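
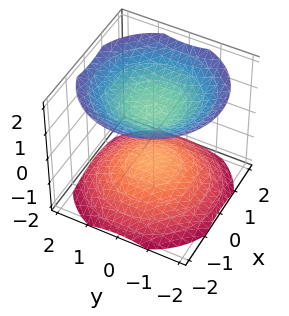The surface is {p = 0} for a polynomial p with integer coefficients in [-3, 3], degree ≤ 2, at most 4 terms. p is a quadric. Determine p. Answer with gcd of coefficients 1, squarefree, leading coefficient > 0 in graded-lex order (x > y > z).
2*x^2 + 2*y^2 - 3*z^2 + 3

There are 2 components. They look like related sheets of one shape, so recover p as a whole.
The degree is 2 — two sheets facing apart; a quadric.
Symmetries: the z ↦ −z reflection is a symmetry, so z appears only in even powers; rotational symmetry about the z-axis ⇒ p depends on x, y only through x² + y².
From the visible intercepts: no y-intercept at any integer in the box; among the integer gridlines, it crosses the z-axis at z ∈ {-1, 1}.
Assembling these constraints gives the stated polynomial.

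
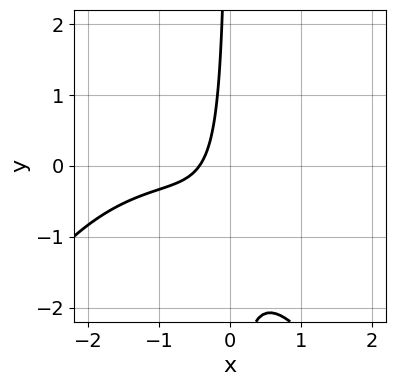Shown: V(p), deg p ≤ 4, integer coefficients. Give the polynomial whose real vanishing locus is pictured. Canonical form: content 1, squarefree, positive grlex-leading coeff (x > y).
x^3 + 2*x^2 + 3*x*y + 3*x + 1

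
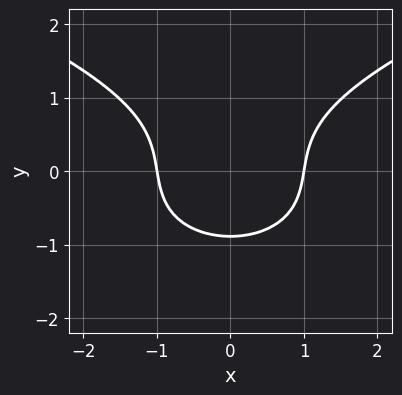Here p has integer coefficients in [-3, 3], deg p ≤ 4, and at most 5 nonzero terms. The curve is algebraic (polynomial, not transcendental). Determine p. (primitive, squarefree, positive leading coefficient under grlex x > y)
(a) The degree is 3 — the shape is more complex than any degree-2 curve.
(b) Symmetries: it's symmetric under x → −x, forcing even powers of x.
(c) Checking where it meets the axes: among the integer gridlines, it crosses the x-axis at x ∈ {-1, 1}.
(d) These observations pin down the coefficients.

3*y^3 - 3*x^2 + y + 3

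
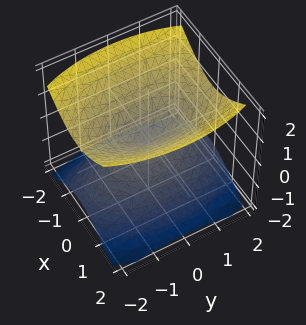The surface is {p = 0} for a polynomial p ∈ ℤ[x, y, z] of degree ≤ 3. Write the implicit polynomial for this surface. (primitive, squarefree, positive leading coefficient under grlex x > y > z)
(a) There are 2 components.
(b) The degree is 2 — two nappes meeting at a single point; a quadric.
(c) Symmetries: the y ↦ −y reflection is a symmetry, so y appears only in even powers; mirror symmetry x ↦ −x ⇒ only even powers of x; the z ↦ −z reflection is a symmetry, so z appears only in even powers.
(d) Against the integer gridlines: it crosses the z-axis at the gridline z = 0; it crosses the y-axis at the gridline y = 0; it meets the x-axis at x = 0 (among the integer gridlines).
(e) Together with the visible shape, these determine p as stated.

3*x^2 + y^2 - 3*z^2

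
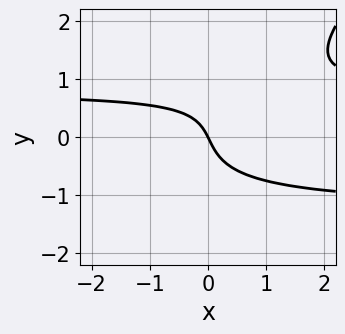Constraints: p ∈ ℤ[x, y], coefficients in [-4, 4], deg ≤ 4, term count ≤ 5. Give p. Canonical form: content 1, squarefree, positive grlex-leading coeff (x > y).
1. deg p = 3. No degree-2 curve has this shape.
2. From the visible intercepts: it meets the y-axis at y = 0 (among the integer gridlines); one x-axis crossing is at x = 0.
3. These observations pin down the coefficients.

2*x*y^2 - 2*y^3 + x*y - 2*x - y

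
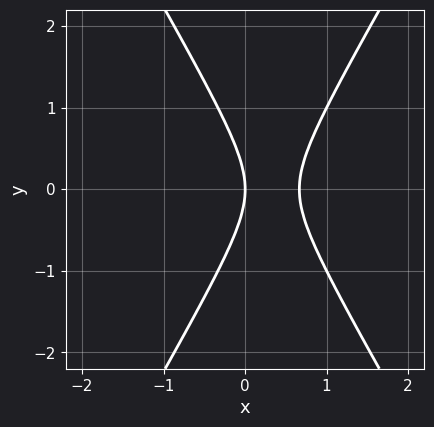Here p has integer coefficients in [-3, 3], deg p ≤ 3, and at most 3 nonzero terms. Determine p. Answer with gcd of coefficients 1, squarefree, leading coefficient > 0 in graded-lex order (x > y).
3*x^2 - y^2 - 2*x

1. deg p = 2. No degree-1 curve has this shape.
2. Symmetries: mirror symmetry y ↦ −y ⇒ only even powers of y.
3. Reading off the gridlines: one x-axis crossing is at x = 0; it crosses the y-axis at the gridline y = 0.
4. These observations pin down the coefficients.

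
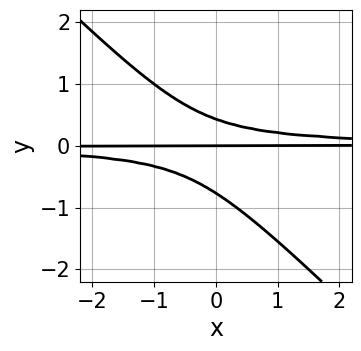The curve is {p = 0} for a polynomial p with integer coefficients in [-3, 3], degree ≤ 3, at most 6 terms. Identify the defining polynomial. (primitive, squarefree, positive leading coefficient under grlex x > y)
3*x*y^2 + 3*y^3 + y^2 - y

(a) Degree: the shape is more complex than any degree-2 curve, so deg p = 3.
(b) Observable constraints: the visible x-axis segment lies entirely on the curve; one y-axis crossing is at y = 0.
(c) Assembling these constraints gives the stated polynomial.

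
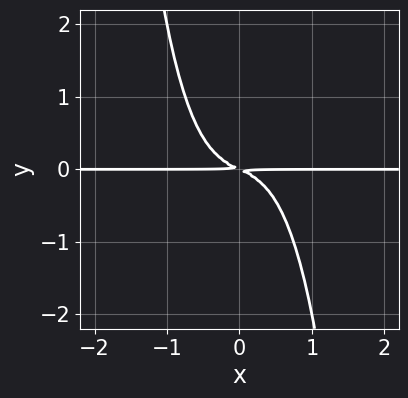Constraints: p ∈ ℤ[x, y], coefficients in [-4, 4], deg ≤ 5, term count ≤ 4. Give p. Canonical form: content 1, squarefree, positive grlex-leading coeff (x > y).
3*x^3*y + x*y + 2*y^2

1. deg p = 4. A generic line meets the curve in up to 4 points.
2. Against the integer gridlines: every point of the x-axis in the box is on the curve.
3. The integer polynomial consistent with all of this is the stated p.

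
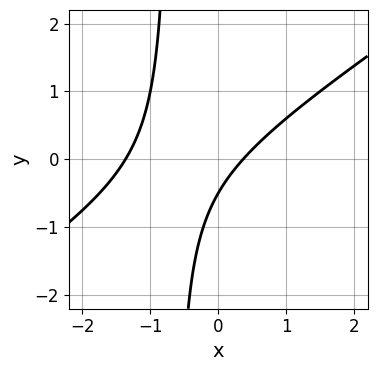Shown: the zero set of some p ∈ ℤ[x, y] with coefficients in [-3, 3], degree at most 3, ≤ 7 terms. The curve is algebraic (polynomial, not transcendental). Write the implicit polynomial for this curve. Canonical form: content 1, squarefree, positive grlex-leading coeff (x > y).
First, degree: no degree-1 curve has this shape, so deg p = 2.
Finally, the integer polynomial consistent with all of this is the stated p.

2*x^2 - 3*x*y + 2*x - 2*y - 1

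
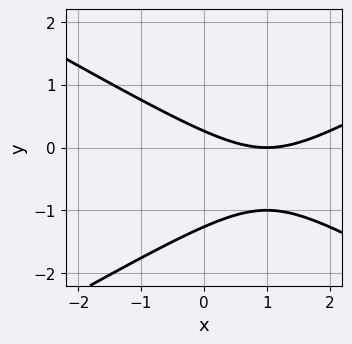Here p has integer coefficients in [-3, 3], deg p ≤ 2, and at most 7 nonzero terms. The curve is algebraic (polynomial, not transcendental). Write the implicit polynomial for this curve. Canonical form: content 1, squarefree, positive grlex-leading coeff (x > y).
x^2 - 3*y^2 - 2*x - 3*y + 1

(a) Degree: the shape is more complex than any degree-1 curve, so deg p = 2.
(b) Observable constraints: it meets the x-axis at x = 1 (among the integer gridlines).
(c) Putting this together gives p.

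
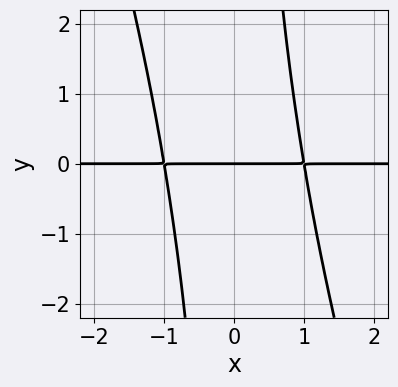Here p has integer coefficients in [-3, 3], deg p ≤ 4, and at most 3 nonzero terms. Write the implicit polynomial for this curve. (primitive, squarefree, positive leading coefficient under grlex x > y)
3*x^2*y + x*y^2 - 3*y

Degree: a generic line meets the curve in up to 3 points, so deg p = 3.
Checking where it meets the axes: one y-axis crossing is at y = 0; every point of the x-axis in the box is on the curve.
Putting this together gives p.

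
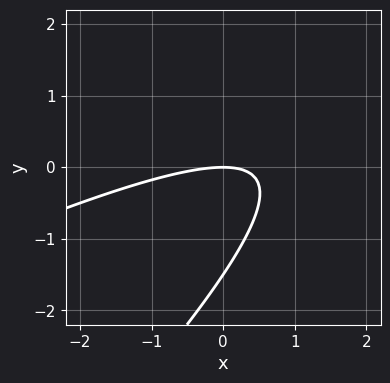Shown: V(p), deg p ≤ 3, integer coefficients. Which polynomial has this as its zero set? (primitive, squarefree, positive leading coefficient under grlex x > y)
x^2 - 3*x*y + 2*y^2 + 3*y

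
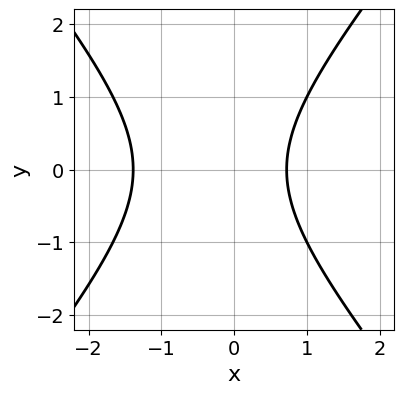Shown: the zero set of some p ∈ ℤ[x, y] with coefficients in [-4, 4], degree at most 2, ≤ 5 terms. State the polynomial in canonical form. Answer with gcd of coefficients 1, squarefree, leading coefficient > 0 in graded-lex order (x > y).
3*x^2 - 2*y^2 + 2*x - 3

First, deg p = 2. The shape is more complex than any degree-1 curve.
Then, symmetries: the y ↦ −y reflection is a symmetry, so y appears only in even powers.
Next, observable constraints: no y-intercept at any integer in the box.
Finally, putting this together gives p.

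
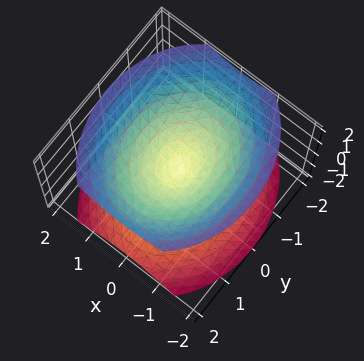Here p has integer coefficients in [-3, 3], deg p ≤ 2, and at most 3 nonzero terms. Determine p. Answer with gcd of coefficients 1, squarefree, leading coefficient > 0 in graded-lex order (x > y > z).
1. There are 2 components.
2. The degree is 2 — two nappes meeting at a single point; a quadric.
3. Symmetries: it's symmetric under y → −y, forcing even powers of y; the z ↦ −z reflection is a symmetry, so z appears only in even powers; mirror symmetry x ↦ −x ⇒ only even powers of x.
4. Reading off the gridlines: it meets the y-axis at y = 0 (among the integer gridlines); it meets the z-axis at z = 0 (among the integer gridlines); one x-axis crossing is at x = 0.
5. The integer polynomial consistent with all of this is the stated p.

3*x^2 + 2*y^2 - 3*z^2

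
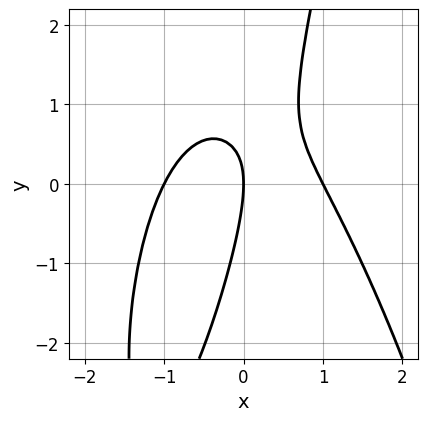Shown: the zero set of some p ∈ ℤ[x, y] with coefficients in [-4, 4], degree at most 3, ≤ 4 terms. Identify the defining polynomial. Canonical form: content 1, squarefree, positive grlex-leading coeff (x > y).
1. The degree is 3 — no degree-2 curve has this shape.
2. Checking where it meets the axes: it meets the y-axis at y = 0 (among the integer gridlines); among the integer gridlines, it crosses the x-axis at x ∈ {-1, 0, 1}.
3. Solving for integer coefficients yields p as stated.

3*x^3 + 3*x*y - y^2 - 3*x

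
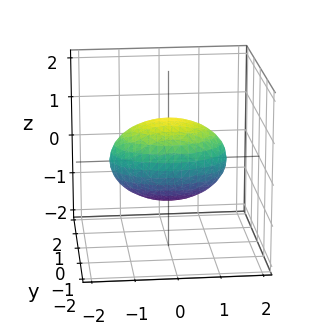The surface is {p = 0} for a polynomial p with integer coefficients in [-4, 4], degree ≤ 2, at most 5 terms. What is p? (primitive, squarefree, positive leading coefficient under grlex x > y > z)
First, degree: a closed, bounded, convex surface; a quadric, so deg p = 2.
Then, symmetries: mirror symmetry z ↦ −z ⇒ only even powers of z; it's symmetric under y → −y, forcing even powers of y; the x ↦ −x reflection is a symmetry, so x appears only in even powers.
Next, observable constraints: among the integer gridlines, it crosses the z-axis at z ∈ {-1, 1}; the y-axis gridline crossings are at y ∈ {-1, 1}.
Finally, matching integer coefficients to the picture gives p.

x^2 + 2*y^2 + 2*z^2 - 2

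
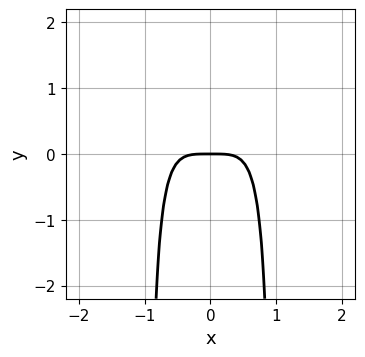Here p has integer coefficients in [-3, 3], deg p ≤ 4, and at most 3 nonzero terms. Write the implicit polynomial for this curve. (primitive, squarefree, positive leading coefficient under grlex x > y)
3*x^4 - 2*x^2*y + 2*y

(a) deg p = 4. The shape is more complex than any degree-3 curve.
(b) Symmetries: mirror symmetry x ↦ −x ⇒ only even powers of x.
(c) From the visible intercepts: it crosses the x-axis at the gridline x = 0; it meets the y-axis at y = 0 (among the integer gridlines).
(d) Solving for integer coefficients yields p as stated.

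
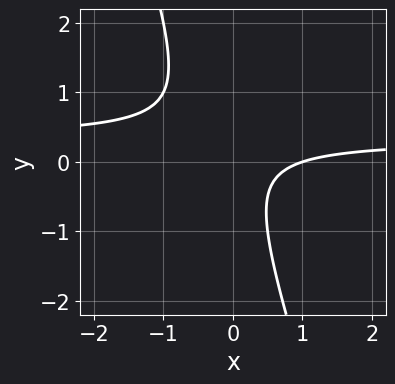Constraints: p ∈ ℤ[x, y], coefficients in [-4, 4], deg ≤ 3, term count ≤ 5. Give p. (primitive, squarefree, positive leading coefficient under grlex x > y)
3*x*y + y^2 - x + 1

First, the degree is 2 — a generic line meets the curve in up to 2 points.
Next, from the axis intercepts and sections: one x-axis crossing is at x = 1; it misses every integer gridline on the y-axis.
Finally, together with the visible shape, these determine p as stated.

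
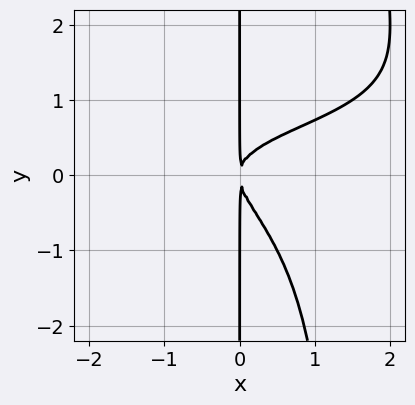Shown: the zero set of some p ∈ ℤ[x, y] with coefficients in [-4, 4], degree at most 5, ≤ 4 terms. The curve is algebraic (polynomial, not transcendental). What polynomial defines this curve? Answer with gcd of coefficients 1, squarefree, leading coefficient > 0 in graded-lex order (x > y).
2*x^2*y^2 - 2*x^2*y - 3*x*y^2 + 2*x^2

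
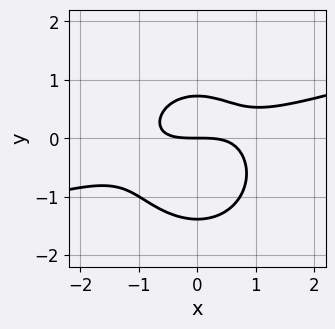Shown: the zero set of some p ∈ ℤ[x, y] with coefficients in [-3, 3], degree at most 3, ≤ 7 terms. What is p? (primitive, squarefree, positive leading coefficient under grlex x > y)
x^3 - 3*x^2*y - 3*y^3 - 2*y^2 + 3*y

(a) Degree: no degree-2 curve has this shape, so deg p = 3.
(b) Observable constraints: one x-axis crossing is at x = 0; it crosses the y-axis at the gridline y = 0.
(c) Solving for integer coefficients yields p as stated.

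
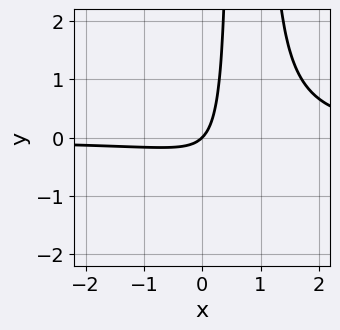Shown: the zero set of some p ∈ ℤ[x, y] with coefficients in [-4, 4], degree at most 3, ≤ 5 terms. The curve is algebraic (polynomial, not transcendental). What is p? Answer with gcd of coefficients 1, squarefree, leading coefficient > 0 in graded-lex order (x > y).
2*x^2*y - 3*x*y - x + y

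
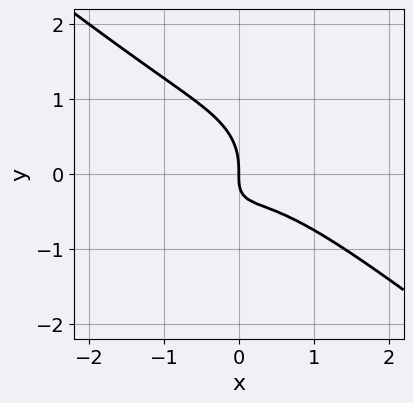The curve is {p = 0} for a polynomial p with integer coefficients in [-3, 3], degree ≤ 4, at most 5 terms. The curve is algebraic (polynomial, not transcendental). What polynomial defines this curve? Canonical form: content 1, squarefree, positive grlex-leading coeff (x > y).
3*x^3 + 2*x^2*y + 3*y^3 + 3*x*y + 2*x

1. Degree: the shape is more complex than any degree-2 curve, so deg p = 3.
2. Checking where it meets the axes: it crosses the x-axis at the gridline x = 0; one y-axis crossing is at y = 0.
3. Putting this together gives p.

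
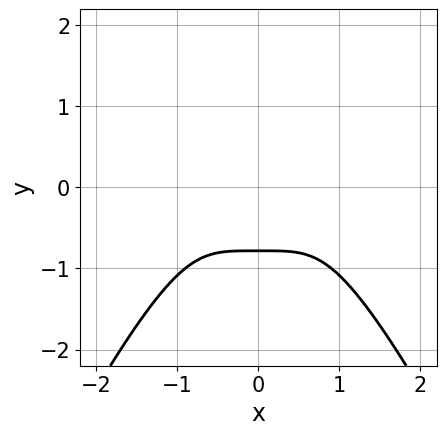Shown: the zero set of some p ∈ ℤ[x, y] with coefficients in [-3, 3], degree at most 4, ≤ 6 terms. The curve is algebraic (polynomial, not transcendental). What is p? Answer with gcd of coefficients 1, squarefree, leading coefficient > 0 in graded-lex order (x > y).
3*x^4 + 3*y^3 + 2*y + 3

First, the degree is 4 — the shape is more complex than any degree-3 curve.
Next, symmetries: it's symmetric under x → −x, forcing even powers of x.
Next, observable constraints: it misses every integer gridline on the x-axis.
Finally, solving for integer coefficients yields p as stated.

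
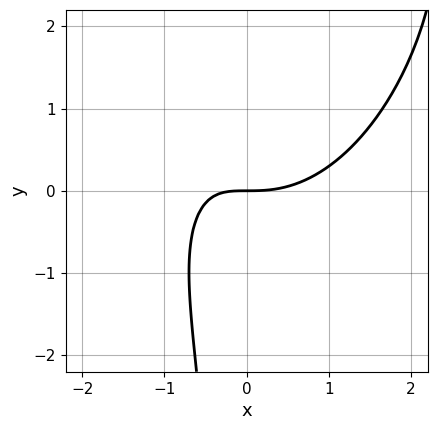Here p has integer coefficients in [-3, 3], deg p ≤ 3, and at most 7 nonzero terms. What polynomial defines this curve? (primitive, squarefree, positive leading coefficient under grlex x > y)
First, degree: a generic line meets the curve in up to 3 points, so deg p = 3.
Next, from the visible intercepts: one x-axis crossing is at x = 0; it crosses the y-axis at the gridline y = 0.
Finally, solving for integer coefficients yields p as stated.

2*x^3 - x^2*y + x*y^2 - 3*x*y - 3*y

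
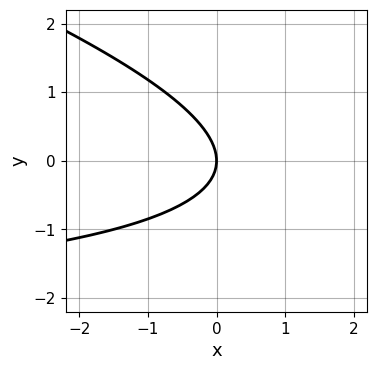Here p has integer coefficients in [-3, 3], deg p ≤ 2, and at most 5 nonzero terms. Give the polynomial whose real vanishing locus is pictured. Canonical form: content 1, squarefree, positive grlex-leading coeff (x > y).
(a) The degree is 2 — the shape is more complex than any degree-1 curve.
(b) Checking where it meets the axes: it meets the y-axis at y = 0 (among the integer gridlines); it crosses the x-axis at the gridline x = 0.
(c) These observations pin down the coefficients.

x*y + 3*y^2 + 3*x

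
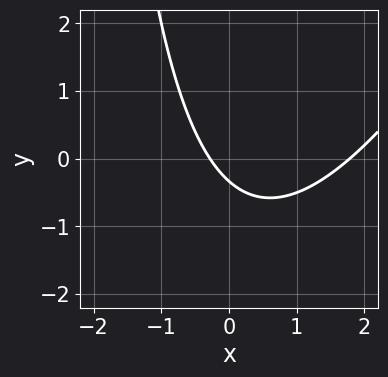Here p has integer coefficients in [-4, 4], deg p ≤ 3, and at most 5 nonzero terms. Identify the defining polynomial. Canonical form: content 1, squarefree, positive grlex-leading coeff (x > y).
2*x^2 - x*y - 3*x - 3*y - 1

Degree: a generic line meets the curve in up to 2 points, so deg p = 2.
Putting this together gives p.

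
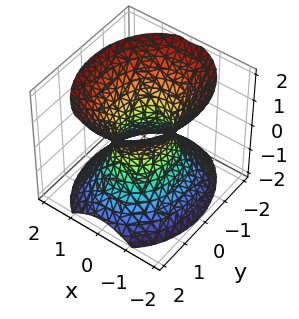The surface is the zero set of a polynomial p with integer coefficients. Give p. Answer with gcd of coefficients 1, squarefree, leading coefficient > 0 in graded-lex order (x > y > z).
3*x^2 + 2*y^2 - 2*z^2 - 2

The degree is 2 — one connected sheet with a waist; a quadric.
Symmetries: mirror symmetry y ↦ −y ⇒ only even powers of y; the x ↦ −x reflection is a symmetry, so x appears only in even powers; it's symmetric under z → −z, forcing even powers of z.
From the visible intercepts: the surface avoids every integer z-axis point in the box; among the integer gridlines, it crosses the y-axis at y ∈ {-1, 1}.
The integer polynomial consistent with all of this is the stated p.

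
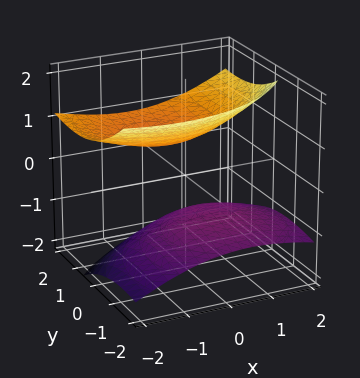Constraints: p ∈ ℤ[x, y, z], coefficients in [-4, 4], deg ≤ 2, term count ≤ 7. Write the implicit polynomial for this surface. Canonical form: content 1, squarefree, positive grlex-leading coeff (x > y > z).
First, the picture has 2 separate pieces.
Then, deg p = 2.
Next, from the visible intercepts: the surface avoids every integer y-axis point in the box; the surface avoids every integer x-axis point in the box.
Finally, matching integer coefficients to the picture gives p.

x^2 + x*z + y^2 - 2*y*z - 3*z^2 + 2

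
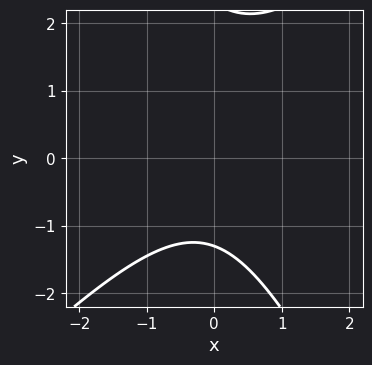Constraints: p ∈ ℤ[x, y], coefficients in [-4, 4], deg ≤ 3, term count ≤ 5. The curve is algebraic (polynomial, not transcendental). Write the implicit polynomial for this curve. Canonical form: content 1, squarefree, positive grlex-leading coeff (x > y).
2*x^2 - x*y - y^2 + y + 3

Degree: a generic line meets the curve in up to 2 points, so deg p = 2.
From the axis intercepts and sections: the curve avoids every integer x-axis point in the box.
These observations pin down the coefficients.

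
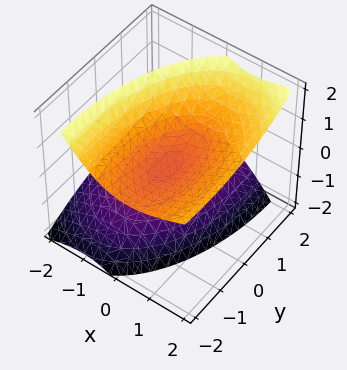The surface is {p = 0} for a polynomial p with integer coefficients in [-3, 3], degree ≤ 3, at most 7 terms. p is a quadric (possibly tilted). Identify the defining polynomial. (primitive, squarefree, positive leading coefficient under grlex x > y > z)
3*x^2 - 3*x*z + y^2 + 2*y*z - 3*z^2 + 1

(a) The picture has 2 separate pieces.
(b) deg p = 2.
(c) Checking where it meets the axes: it misses every integer gridline on the y-axis; the surface avoids every integer x-axis point in the box.
(d) Putting this together gives p.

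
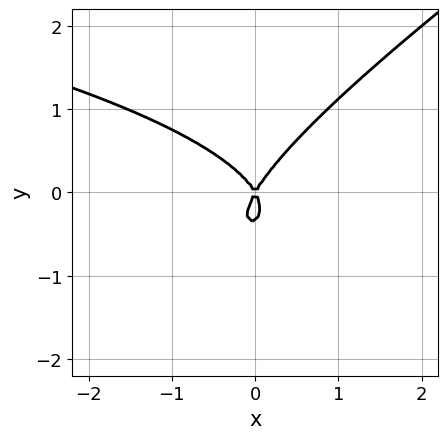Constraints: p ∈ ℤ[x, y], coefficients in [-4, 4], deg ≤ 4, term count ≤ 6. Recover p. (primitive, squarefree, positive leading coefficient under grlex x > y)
2*x*y^2 - 3*y^3 + 3*x^2 - y^2

1. Degree: a generic line meets the curve in up to 3 points, so deg p = 3.
2. Observable constraints: one y-axis crossing is at y = 0; it crosses the x-axis at the gridline x = 0.
3. Putting this together gives p.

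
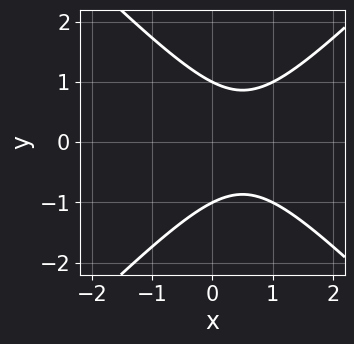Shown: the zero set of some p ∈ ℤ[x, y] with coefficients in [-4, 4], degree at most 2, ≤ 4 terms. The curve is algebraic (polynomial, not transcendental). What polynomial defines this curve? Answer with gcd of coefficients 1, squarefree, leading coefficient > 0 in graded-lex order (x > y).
x^2 - y^2 - x + 1

deg p = 2. No degree-1 curve has this shape.
Symmetries: mirror symmetry y ↦ −y ⇒ only even powers of y.
Checking where it meets the axes: the y-axis gridline crossings are at y ∈ {-1, 1}; no x-intercept at any integer in the box.
Assembling these constraints gives the stated polynomial.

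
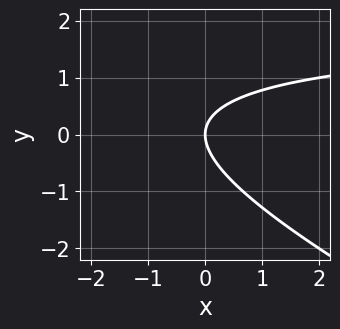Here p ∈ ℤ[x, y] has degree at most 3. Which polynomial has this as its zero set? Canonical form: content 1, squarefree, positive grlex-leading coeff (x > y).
x*y + 2*y^2 - 2*x

(a) deg p = 2. The shape is more complex than any degree-1 curve.
(b) From the visible intercepts: it meets the x-axis at x = 0 (among the integer gridlines); it meets the y-axis at y = 0 (among the integer gridlines).
(c) Matching integer coefficients to the picture gives p.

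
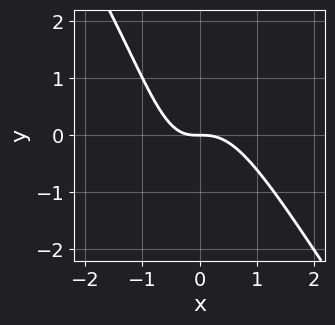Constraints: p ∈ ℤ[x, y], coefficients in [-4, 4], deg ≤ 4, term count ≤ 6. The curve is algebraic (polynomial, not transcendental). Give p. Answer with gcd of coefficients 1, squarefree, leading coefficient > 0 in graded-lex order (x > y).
3*x^3 + 2*x^2*y + x*y + 2*y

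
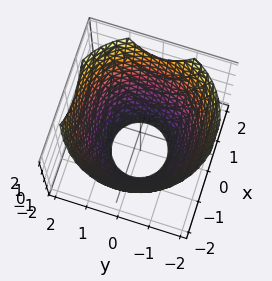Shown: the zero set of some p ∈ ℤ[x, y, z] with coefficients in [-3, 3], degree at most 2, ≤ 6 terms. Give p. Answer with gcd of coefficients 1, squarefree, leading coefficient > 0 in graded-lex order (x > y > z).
x^2 + y^2 - z - 3

Degree: no degree-1 surface has this shape, so deg p = 2.
Symmetries: rotational symmetry about the z-axis ⇒ p depends on x, y only through x² + y².
From the visible intercepts: a circular section at z = -1 has radius between 1 and 2; it misses every integer gridline on the z-axis.
Fitting integer coefficients to these (and the overall shape) gives p.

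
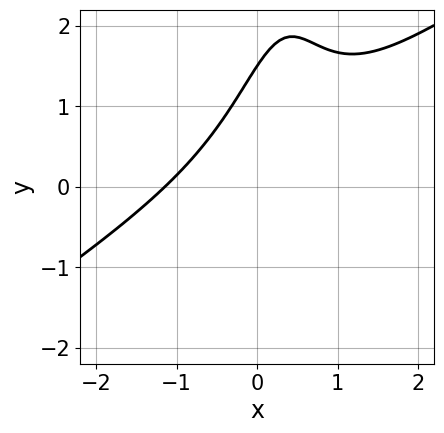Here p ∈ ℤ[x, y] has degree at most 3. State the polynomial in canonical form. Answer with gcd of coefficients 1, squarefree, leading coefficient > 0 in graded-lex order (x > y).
2*x^3 - 3*x^2*y + 2*x*y - 2*y + 3

deg p = 3. A generic line meets the curve in up to 3 points.
Matching integer coefficients to the picture gives p.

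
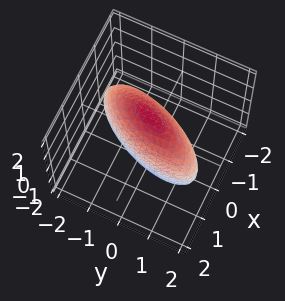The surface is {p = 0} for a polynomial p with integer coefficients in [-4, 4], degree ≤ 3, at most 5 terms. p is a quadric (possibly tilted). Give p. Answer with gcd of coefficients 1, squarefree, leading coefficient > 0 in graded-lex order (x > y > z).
First, degree: the shape is more complex than any degree-1 surface, so deg p = 2.
Finally, the integer polynomial consistent with all of this is the stated p.

3*x^2 - 2*x*y + y^2 + z^2 - 2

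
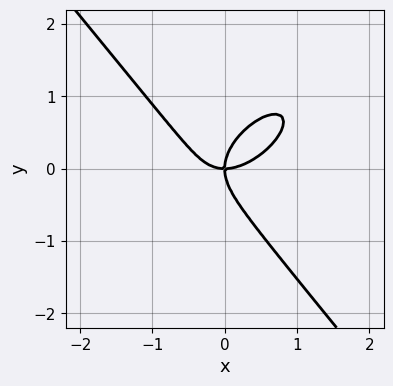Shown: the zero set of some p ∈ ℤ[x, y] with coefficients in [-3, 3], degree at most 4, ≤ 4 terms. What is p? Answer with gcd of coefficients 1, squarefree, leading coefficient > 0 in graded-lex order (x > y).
3*x^3 - 2*x^2*y + 3*y^3 - 3*x*y

First, the degree is 3 — no degree-2 curve has this shape.
Then, reading off the gridlines: it crosses the y-axis at the gridline y = 0; it meets the x-axis at x = 0 (among the integer gridlines).
Finally, these observations pin down the coefficients.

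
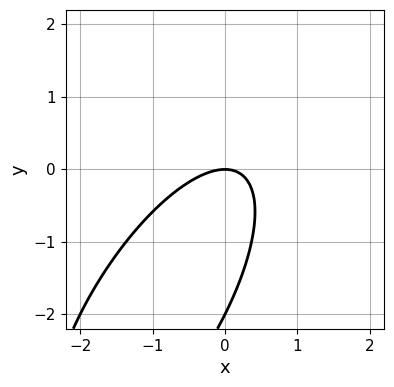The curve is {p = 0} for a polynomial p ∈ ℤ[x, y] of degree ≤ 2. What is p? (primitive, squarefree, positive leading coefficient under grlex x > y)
1. deg p = 2. No degree-1 curve has this shape.
2. From the visible intercepts: one x-axis crossing is at x = 0; the y-axis gridline crossings are at y ∈ {-2, 0}.
3. Together with the visible shape, these determine p as stated.

2*x^2 - 2*x*y + y^2 + 2*y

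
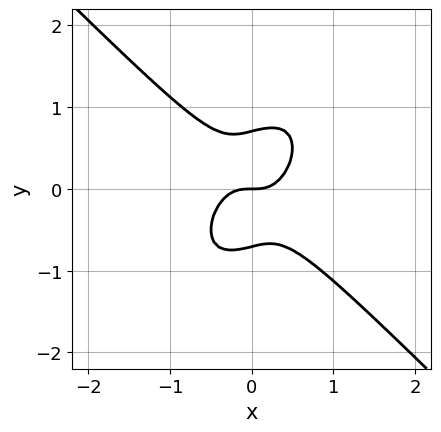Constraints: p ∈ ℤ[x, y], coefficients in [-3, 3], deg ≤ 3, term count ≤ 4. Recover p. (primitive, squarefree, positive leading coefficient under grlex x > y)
3*x^3 - x*y^2 + 2*y^3 - y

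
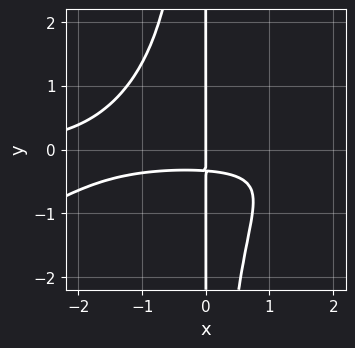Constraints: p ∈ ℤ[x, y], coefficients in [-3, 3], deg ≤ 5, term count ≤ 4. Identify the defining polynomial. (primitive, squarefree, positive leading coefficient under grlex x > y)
deg p = 4. No degree-3 curve has this shape.
Observable constraints: one x-axis crossing is at x = 0; every point of the y-axis in the box is on the curve.
Solving for integer coefficients yields p as stated.

x^3*y - 2*x^2*y^2 - 3*x*y - x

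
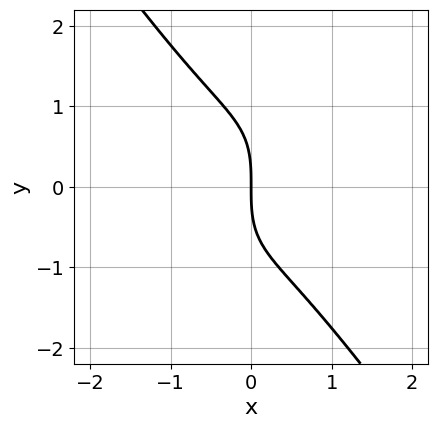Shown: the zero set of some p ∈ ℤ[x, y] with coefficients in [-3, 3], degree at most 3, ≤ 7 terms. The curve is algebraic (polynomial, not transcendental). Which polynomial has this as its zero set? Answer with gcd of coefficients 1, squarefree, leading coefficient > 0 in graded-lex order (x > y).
(a) The degree is 3 — the shape is more complex than any degree-2 curve.
(b) Observable constraints: it crosses the y-axis at the gridline y = 0; it meets the x-axis at x = 0 (among the integer gridlines).
(c) Solving for integer coefficients yields p as stated.

2*x^3 - 2*x^2*y - x*y^2 + y^3 + 3*x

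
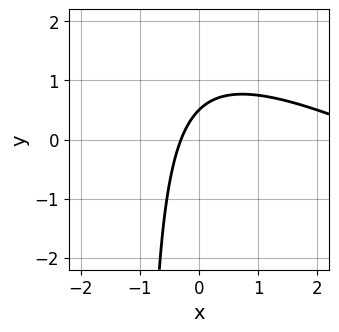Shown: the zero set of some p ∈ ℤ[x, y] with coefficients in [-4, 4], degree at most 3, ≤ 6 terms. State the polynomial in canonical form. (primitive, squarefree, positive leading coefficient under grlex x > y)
x^2 + 2*x*y - 3*x + 2*y - 1

First, deg p = 2. A generic line meets the curve in up to 2 points.
Finally, solving for integer coefficients yields p as stated.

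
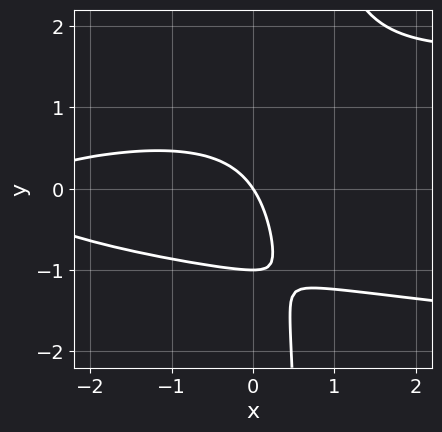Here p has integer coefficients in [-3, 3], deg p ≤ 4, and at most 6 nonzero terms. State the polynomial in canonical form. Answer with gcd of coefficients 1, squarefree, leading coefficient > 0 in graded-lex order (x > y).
3*x*y^2 - x^2 - 2*y^2 - 3*x - 2*y

(a) Degree: no degree-2 curve has this shape, so deg p = 3.
(b) From the axis intercepts and sections: one x-axis crossing is at x = 0; among the integer gridlines, it crosses the y-axis at y ∈ {-1, 0}.
(c) Matching integer coefficients to the picture gives p.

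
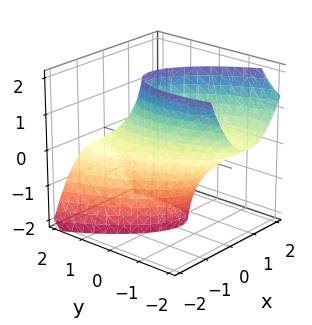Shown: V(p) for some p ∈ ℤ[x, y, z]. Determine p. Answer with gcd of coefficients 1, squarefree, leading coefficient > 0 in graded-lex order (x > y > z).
3*x^2 + 2*x*y + y^2 + 2*y*z - 2

1. deg p = 2. A generic line meets the surface in up to 2 points.
2. Checking where it meets the axes: it misses every integer gridline on the z-axis.
3. These observations pin down the coefficients.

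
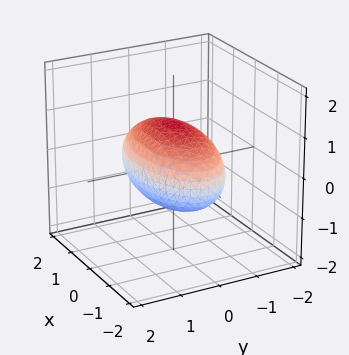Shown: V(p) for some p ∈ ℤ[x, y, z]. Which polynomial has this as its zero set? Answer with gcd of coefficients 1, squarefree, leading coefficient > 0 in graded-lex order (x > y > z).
x^2 + 3*y^2 + 3*z^2 - 3

(a) The degree is 2 — bounded and convex; a quadric.
(b) Symmetries: the z ↦ −z reflection is a symmetry, so z appears only in even powers; it's symmetric under x → −x, forcing even powers of x; mirror symmetry y ↦ −y ⇒ only even powers of y.
(c) From the axis intercepts and sections: among the integer gridlines, it crosses the y-axis at y ∈ {-1, 1}; among the integer gridlines, it crosses the z-axis at z ∈ {-1, 1}.
(d) These observations pin down the coefficients.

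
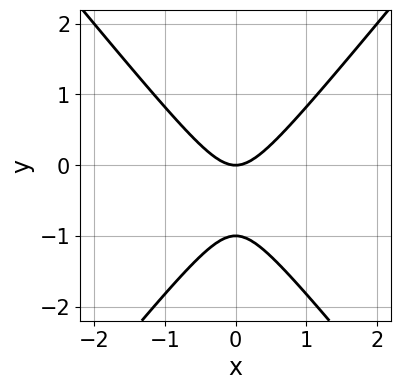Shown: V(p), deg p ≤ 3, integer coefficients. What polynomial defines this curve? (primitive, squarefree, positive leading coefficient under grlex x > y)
3*x^2 - 2*y^2 - 2*y

deg p = 2. No degree-1 curve has this shape.
Symmetries: the x ↦ −x reflection is a symmetry, so x appears only in even powers.
Observable constraints: the y-axis gridline crossings are at y ∈ {-1, 0}; it crosses the x-axis at the gridline x = 0.
Putting this together gives p.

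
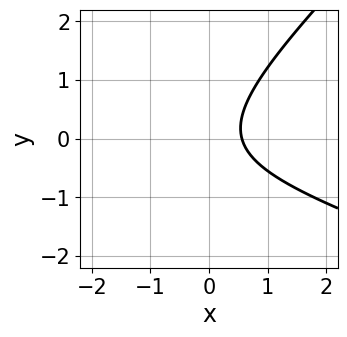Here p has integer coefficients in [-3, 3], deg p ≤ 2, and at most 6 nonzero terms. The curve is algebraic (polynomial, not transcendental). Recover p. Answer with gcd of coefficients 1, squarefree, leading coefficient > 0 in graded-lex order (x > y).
The degree is 2 — no degree-1 curve has this shape.
Checking where it meets the axes: no y-intercept at any integer in the box.
Matching integer coefficients to the picture gives p.

x^2 + 2*x*y - 3*y^2 + 3*x - 2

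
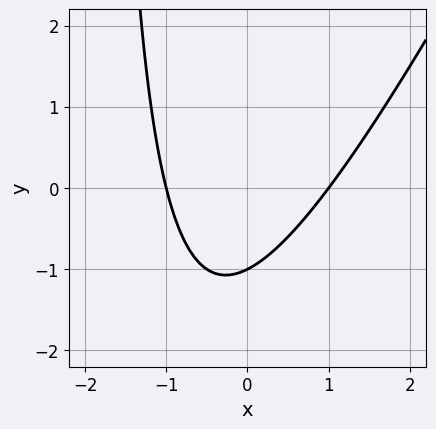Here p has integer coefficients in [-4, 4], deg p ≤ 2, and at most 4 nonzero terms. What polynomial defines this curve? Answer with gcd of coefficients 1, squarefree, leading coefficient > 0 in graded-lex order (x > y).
2*x^2 - x*y - 2*y - 2

First, the degree is 2 — no degree-1 curve has this shape.
Then, checking where it meets the axes: it meets the y-axis at y = -1 (among the integer gridlines); the x-axis gridline crossings are at x ∈ {-1, 1}.
Finally, the integer polynomial consistent with all of this is the stated p.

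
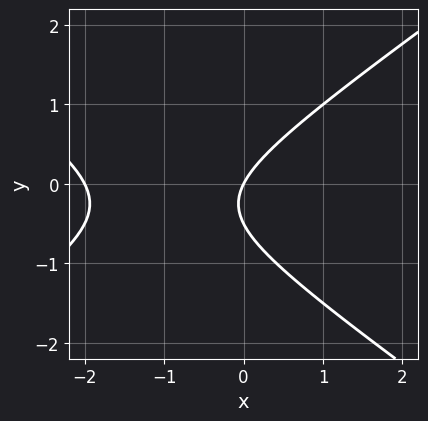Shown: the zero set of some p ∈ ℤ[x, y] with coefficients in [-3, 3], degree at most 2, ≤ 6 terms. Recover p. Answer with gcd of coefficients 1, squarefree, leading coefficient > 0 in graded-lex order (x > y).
x^2 - 2*y^2 + 2*x - y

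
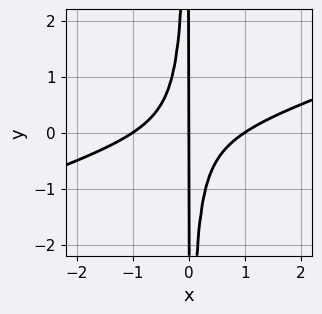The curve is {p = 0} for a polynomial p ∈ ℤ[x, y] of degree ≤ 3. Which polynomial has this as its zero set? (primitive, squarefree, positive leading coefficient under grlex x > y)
x^3 - 3*x^2*y - x

1. The degree is 3 — no degree-2 curve has this shape.
2. From the visible intercepts: every point of the y-axis in the box is on the curve; the x-axis gridline crossings are at x ∈ {-1, 0, 1}.
3. Together with the visible shape, these determine p as stated.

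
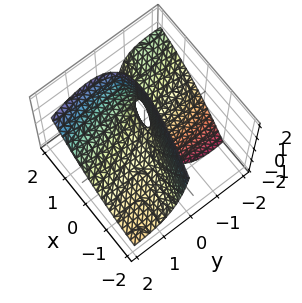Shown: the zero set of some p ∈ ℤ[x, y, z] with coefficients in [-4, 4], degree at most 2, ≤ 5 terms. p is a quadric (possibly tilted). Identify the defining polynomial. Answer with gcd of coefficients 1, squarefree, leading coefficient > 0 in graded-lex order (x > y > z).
First, deg p = 2. A generic line meets the surface in up to 2 points.
Then, from the axis intercepts and sections: it meets the x-axis at x = 0 (among the integer gridlines); it meets the y-axis at y = 0 (among the integer gridlines); it crosses the z-axis at the gridline z = 0.
Finally, fitting integer coefficients to these (and the overall shape) gives p.

x^2 + 3*x*y + y^2 - 3*y*z - z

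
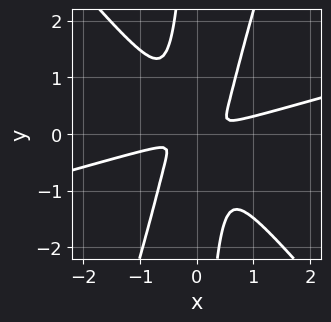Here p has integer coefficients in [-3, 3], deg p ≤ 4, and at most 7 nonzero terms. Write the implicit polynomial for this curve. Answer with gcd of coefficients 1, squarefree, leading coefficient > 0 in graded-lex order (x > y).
x^4 - 3*x^3*y - 2*x^2*y^2 + x*y^3 + y^2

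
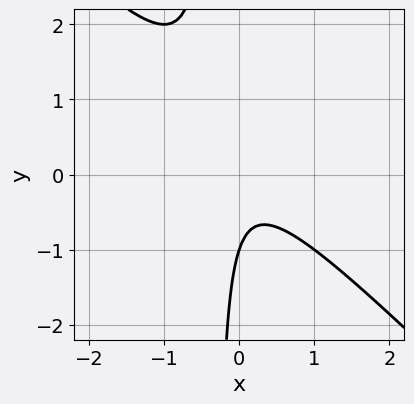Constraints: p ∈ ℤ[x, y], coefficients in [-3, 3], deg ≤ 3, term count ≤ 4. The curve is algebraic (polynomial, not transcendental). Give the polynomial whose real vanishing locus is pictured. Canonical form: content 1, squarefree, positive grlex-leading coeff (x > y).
3*x^2 + 3*x*y + y + 1

deg p = 2. A generic line meets the curve in up to 2 points.
From the axis intercepts and sections: no x-intercept at any integer in the box; it crosses the y-axis at the gridline y = -1.
Matching integer coefficients to the picture gives p.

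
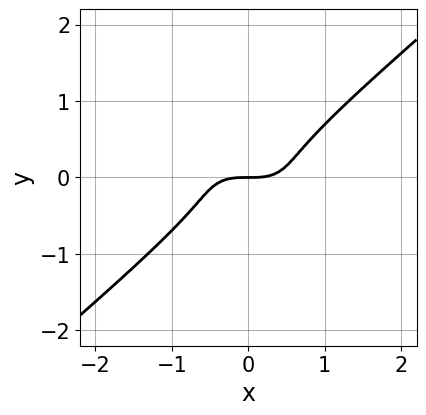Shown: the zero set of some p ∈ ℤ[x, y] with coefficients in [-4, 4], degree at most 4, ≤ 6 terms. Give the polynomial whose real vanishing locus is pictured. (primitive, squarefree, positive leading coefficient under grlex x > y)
x^3 + x^2*y - 3*y^3 - y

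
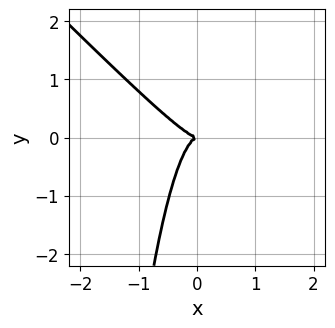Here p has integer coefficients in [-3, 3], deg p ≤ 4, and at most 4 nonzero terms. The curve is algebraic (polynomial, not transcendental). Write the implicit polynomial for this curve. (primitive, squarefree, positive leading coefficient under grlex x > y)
1. The degree is 3 — the shape is more complex than any degree-2 curve.
2. Reading off the gridlines: it crosses the y-axis at the gridline y = 0; one x-axis crossing is at x = 0.
3. The integer polynomial consistent with all of this is the stated p.

3*x^3 + 3*x^2*y + y^2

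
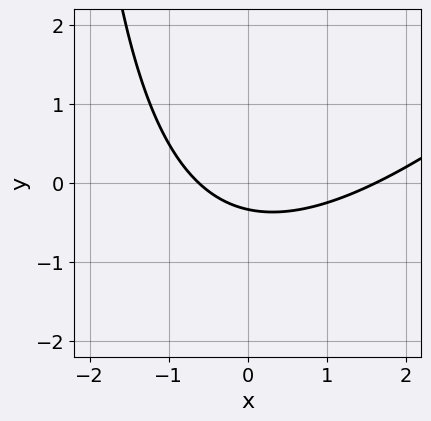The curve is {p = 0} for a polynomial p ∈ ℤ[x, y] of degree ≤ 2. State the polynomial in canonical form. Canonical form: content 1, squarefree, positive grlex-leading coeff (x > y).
(a) Degree: the shape is more complex than any degree-1 curve, so deg p = 2.
(b) The integer polynomial consistent with all of this is the stated p.

x^2 - x*y - x - 3*y - 1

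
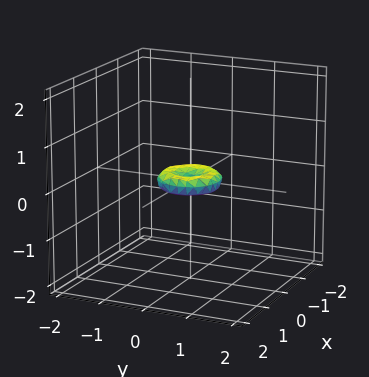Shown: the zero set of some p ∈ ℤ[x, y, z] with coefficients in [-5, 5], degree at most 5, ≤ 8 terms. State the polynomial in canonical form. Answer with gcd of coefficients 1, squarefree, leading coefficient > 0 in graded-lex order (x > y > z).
2*x^4 + 4*x^2*y^2 + 2*y^4 - x^2 - y^2 + 3*z^2

(a) deg p = 4.
(b) Symmetry: the z-axis is an axis of rotation, so x and y enter only as x² + y².
(c) Reading off the gridlines: one y-axis crossing is at y = 0; it meets the z-axis at z = 0 (among the integer gridlines); a circular section at z = 0 has radius between 0 and 1.
(d) These observations pin down the coefficients.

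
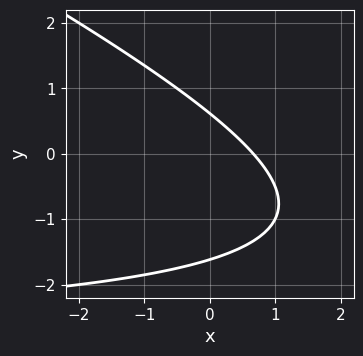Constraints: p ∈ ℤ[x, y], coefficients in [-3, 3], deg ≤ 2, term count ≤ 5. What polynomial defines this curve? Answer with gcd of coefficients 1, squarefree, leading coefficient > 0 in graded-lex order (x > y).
x*y + 2*y^2 + 3*x + 2*y - 2

First, the degree is 2 — the shape is more complex than any degree-1 curve.
Finally, the integer polynomial consistent with all of this is the stated p.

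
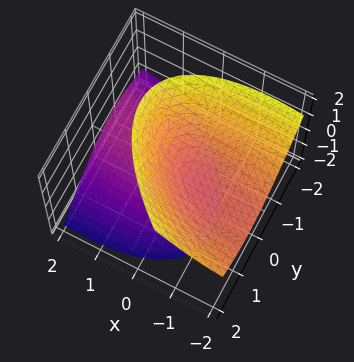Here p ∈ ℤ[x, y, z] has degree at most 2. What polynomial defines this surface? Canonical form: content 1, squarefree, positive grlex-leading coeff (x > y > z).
1. I count 2 distinct pieces.
2. deg p = 2.
3. Reading off the gridlines: it misses every integer gridline on the y-axis; no x-intercept at any integer in the box.
4. Assembling these constraints gives the stated polynomial.

x^2 + 2*x*y + 3*x*z + 3*y^2 - 2*z^2 + 1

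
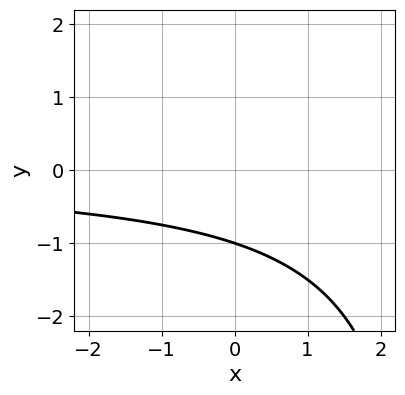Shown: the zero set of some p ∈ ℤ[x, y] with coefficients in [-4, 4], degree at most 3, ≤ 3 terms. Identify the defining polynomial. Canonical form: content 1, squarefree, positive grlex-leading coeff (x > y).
The degree is 2 — no degree-1 curve has this shape.
Observable constraints: it misses every integer gridline on the x-axis; it meets the y-axis at y = -1 (among the integer gridlines).
Together with the visible shape, these determine p as stated.

x*y - 3*y - 3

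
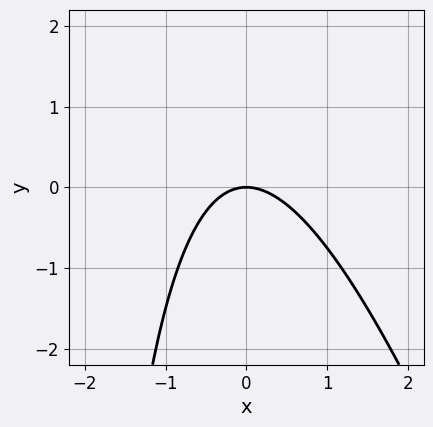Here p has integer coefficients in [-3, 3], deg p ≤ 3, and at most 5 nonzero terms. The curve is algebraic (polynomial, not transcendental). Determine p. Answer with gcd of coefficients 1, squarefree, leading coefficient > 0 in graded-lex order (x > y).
3*x^2 + x*y + 3*y

(a) deg p = 2.
(b) From the visible intercepts: one x-axis crossing is at x = 0; it meets the y-axis at y = 0 (among the integer gridlines).
(c) Together with the visible shape, these determine p as stated.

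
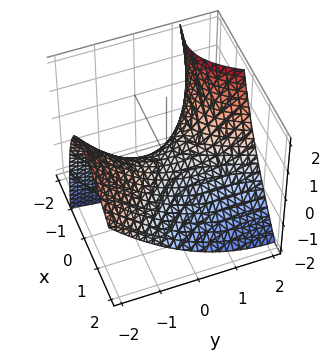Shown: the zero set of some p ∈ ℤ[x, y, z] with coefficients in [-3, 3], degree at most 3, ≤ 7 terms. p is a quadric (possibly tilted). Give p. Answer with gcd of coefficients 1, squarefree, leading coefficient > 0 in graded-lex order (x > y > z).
2*x^2 + 2*x*y + 2*x*z - y^2 + 3*z

The degree is 2 — no degree-1 surface has this shape.
From the axis intercepts and sections: one z-axis crossing is at z = 0; one y-axis crossing is at y = 0.
Fitting integer coefficients to these (and the overall shape) gives p.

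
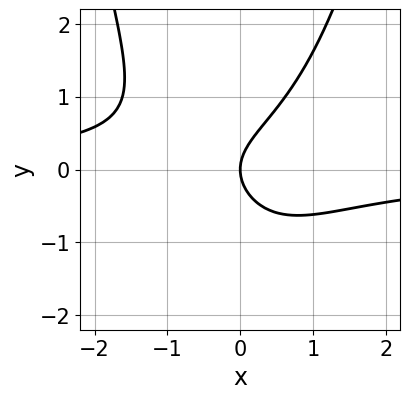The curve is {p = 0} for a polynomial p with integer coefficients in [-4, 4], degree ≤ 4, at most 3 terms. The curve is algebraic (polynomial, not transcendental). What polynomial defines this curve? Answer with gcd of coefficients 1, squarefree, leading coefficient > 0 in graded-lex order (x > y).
The degree is 3 — a generic line meets the curve in up to 3 points.
Checking where it meets the axes: one y-axis crossing is at y = 0; it crosses the x-axis at the gridline x = 0.
The integer polynomial consistent with all of this is the stated p.

x^2*y - y^2 + x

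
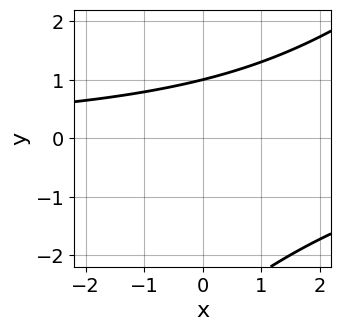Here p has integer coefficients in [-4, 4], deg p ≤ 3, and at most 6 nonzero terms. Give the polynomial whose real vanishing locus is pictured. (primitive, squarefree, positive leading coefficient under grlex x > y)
(a) The degree is 2 — a generic line meets the curve in up to 2 points.
(b) Observable constraints: the curve avoids every integer x-axis point in the box; it crosses the y-axis at the gridline y = 1.
(c) Matching integer coefficients to the picture gives p.

x*y - y^2 - 2*y + 3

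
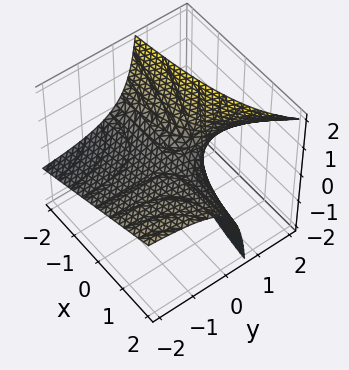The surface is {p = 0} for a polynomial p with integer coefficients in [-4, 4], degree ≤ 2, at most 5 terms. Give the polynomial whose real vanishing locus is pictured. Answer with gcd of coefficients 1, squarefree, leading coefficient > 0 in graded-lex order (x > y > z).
(a) deg p = 2. A generic line meets the surface in up to 2 points.
(b) From the visible intercepts: it meets the z-axis at z = 0 (among the integer gridlines); the visible x-axis segment lies entirely on the surface; the visible y-axis segment lies entirely on the surface.
(c) Together with the visible shape, these determine p as stated.

x*y - 2*y*z + 2*z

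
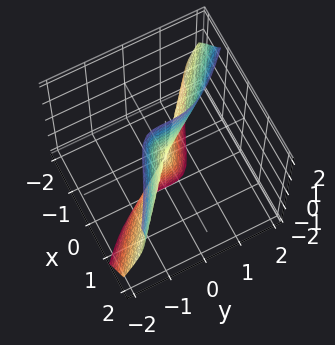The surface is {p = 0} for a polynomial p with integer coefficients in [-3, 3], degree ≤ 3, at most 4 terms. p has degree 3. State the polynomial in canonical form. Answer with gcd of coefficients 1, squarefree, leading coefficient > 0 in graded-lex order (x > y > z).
2*x^3 + 3*x*y*z + 2*x*z^2 + 3*y^3

(a) deg p = 3. The shape is more complex than any degree-2 surface.
(b) Checking where it meets the axes: it crosses the x-axis at the gridline x = 0; the visible z-axis segment lies entirely on the surface.
(c) The integer polynomial consistent with all of this is the stated p.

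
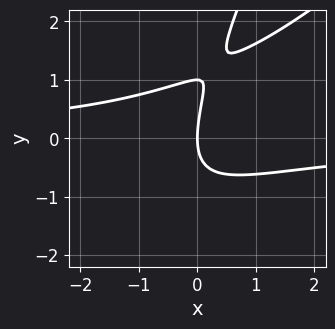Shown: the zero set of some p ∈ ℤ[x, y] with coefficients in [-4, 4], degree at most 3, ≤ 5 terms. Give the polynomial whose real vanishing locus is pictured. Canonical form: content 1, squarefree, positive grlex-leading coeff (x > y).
2*x^2*y - 3*x*y^2 + y^3 - y^2 + 3*x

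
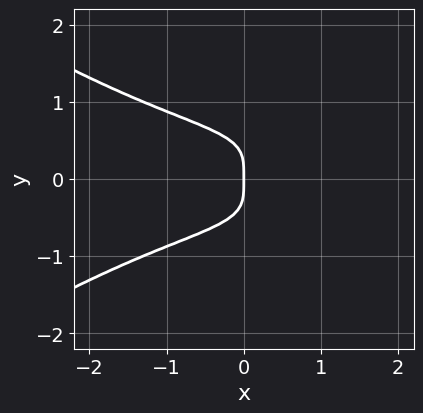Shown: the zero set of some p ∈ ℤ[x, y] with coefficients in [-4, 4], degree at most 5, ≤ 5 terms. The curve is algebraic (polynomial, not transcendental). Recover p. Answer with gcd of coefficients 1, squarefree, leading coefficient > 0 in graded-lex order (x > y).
(a) deg p = 4.
(b) Symmetries: the y ↦ −y reflection is a symmetry, so y appears only in even powers.
(c) From the axis intercepts and sections: it meets the y-axis at y = 0 (among the integer gridlines); one x-axis crossing is at x = 0.
(d) Matching integer coefficients to the picture gives p.

x^2*y^2 - 3*y^4 - x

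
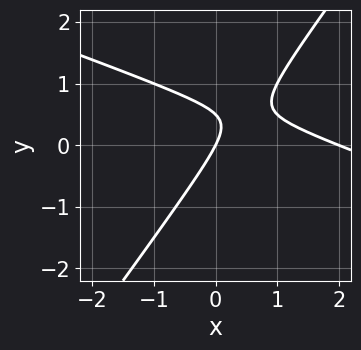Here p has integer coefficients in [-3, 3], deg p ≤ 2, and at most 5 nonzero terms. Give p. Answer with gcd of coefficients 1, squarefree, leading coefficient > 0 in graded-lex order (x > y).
(a) The degree is 2 — the shape is more complex than any degree-1 curve.
(b) Reading off the gridlines: among the integer gridlines, it crosses the x-axis at x ∈ {0, 2}; it crosses the y-axis at the gridline y = 0.
(c) Fitting integer coefficients to these (and the overall shape) gives p.

x^2 + 2*x*y - 2*y^2 - 2*x + y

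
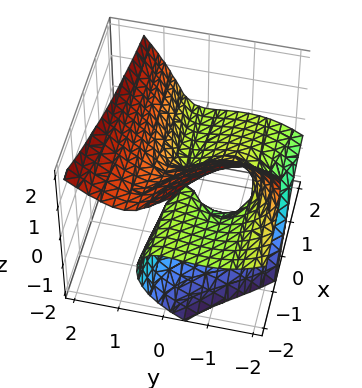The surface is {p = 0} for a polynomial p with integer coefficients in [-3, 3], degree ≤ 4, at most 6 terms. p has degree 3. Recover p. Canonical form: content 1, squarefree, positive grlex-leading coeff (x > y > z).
3*x*y*z + 2*y^3 - 2*z^3 - 3*x*z + 3*y^2

Degree: a generic line meets the surface in up to 3 points, so deg p = 3.
From the visible intercepts: every point of the x-axis in the box is on the surface; it crosses the y-axis at the gridline y = 0; it meets the z-axis at z = 0 (among the integer gridlines).
The integer polynomial consistent with all of this is the stated p.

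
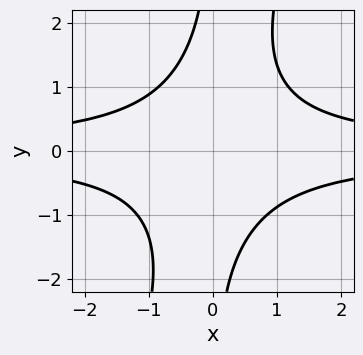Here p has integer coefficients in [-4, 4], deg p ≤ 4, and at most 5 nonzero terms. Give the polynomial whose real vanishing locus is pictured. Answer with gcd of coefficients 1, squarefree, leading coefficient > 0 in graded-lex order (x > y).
1. Degree: the shape is more complex than any degree-3 curve, so deg p = 4.
2. Checking where it meets the axes: the curve avoids every integer x-axis point in the box; it misses every integer gridline on the y-axis.
3. Fitting integer coefficients to these (and the overall shape) gives p.

3*x^2*y^2 - x*y^3 - 3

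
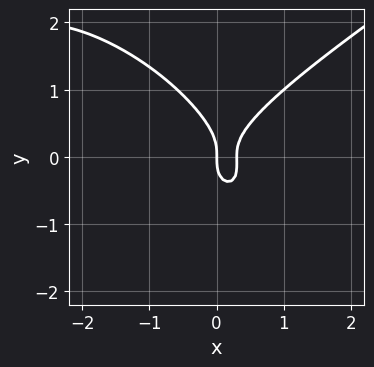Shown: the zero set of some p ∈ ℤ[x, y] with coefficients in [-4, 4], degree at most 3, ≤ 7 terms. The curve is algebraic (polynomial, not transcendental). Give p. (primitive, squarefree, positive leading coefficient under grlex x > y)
1. deg p = 3. A generic line meets the curve in up to 3 points.
2. From the axis intercepts and sections: one y-axis crossing is at y = 0; one x-axis crossing is at x = 0.
3. Fitting integer coefficients to these (and the overall shape) gives p.

x^3 - x*y^2 - 2*y^3 + 3*x^2 - x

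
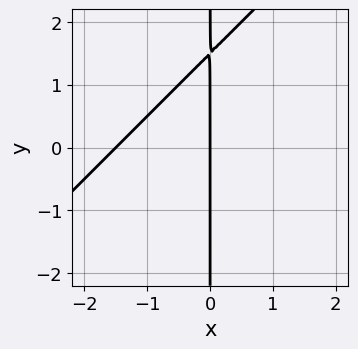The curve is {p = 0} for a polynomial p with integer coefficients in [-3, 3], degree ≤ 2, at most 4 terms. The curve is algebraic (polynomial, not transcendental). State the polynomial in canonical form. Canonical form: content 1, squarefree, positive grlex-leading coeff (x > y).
2*x^2 - 2*x*y + 3*x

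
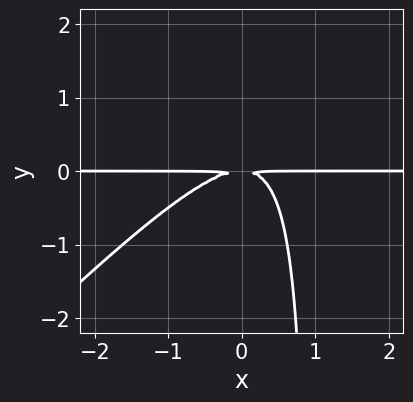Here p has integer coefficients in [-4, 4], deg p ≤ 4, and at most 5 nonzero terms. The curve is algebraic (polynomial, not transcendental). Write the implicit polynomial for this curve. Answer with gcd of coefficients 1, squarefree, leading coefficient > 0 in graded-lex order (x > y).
x^2*y - x*y^2 + y^2

1. The degree is 3 — a generic line meets the curve in up to 3 points.
2. Reading off the gridlines: the visible x-axis segment lies entirely on the curve.
3. The integer polynomial consistent with all of this is the stated p.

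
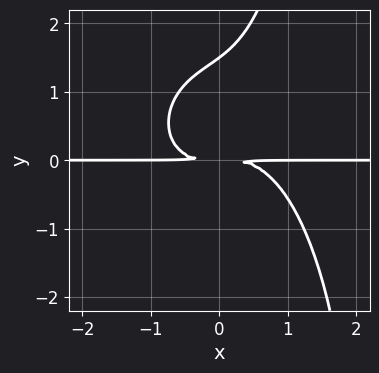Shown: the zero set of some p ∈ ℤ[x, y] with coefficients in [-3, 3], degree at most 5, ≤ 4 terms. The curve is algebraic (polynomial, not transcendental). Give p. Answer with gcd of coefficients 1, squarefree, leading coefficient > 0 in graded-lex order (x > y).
(a) The degree is 4 — a generic line meets the curve in up to 4 points.
(b) Against the integer gridlines: every point of the x-axis in the box is on the curve.
(c) Putting this together gives p.

2*x^3*y + x*y^3 - 2*y^3 + 3*y^2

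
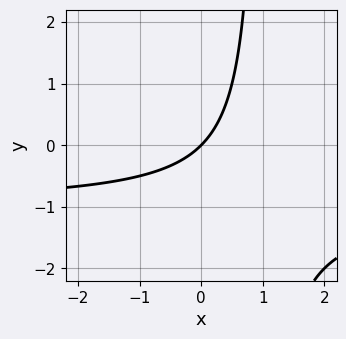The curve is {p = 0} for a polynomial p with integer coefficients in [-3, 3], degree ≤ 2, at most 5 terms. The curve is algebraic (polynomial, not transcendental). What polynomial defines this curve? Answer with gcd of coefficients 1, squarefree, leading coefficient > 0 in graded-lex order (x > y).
1. The degree is 2 — a generic line meets the curve in up to 2 points.
2. Reading off the gridlines: it meets the x-axis at x = 0 (among the integer gridlines); one y-axis crossing is at y = 0.
3. Assembling these constraints gives the stated polynomial.

x*y + x - y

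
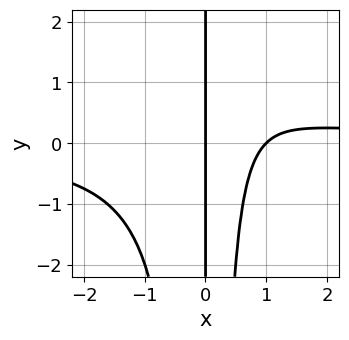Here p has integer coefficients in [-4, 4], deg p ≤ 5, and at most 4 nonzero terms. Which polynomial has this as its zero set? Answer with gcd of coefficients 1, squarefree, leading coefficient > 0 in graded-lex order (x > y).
(a) The degree is 4 — no degree-3 curve has this shape.
(b) Observable constraints: the x-axis gridline crossings are at x ∈ {0, 1}; the visible y-axis segment lies entirely on the curve.
(c) Assembling these constraints gives the stated polynomial.

x^3*y - x^2 + x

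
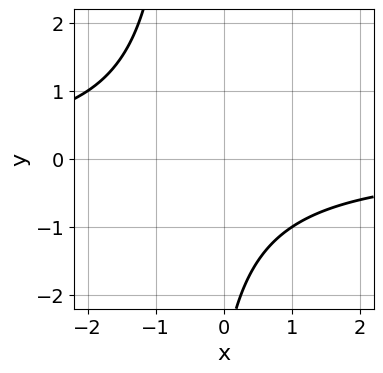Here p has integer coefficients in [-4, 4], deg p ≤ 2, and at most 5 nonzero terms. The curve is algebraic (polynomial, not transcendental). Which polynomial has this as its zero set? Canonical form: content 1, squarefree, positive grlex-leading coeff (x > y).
First, the degree is 2 — no degree-1 curve has this shape.
Then, against the integer gridlines: no y-intercept at any integer in the box; no x-intercept at any integer in the box.
Finally, together with the visible shape, these determine p as stated.

2*x*y + y + 3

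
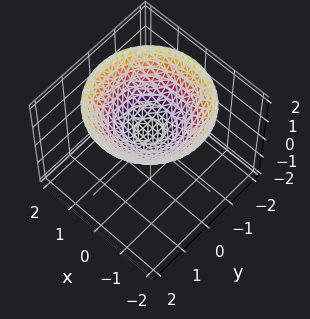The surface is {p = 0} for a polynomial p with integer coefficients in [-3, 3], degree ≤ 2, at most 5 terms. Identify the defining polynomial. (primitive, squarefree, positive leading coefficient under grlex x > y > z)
x^2 + y^2 - 2*z + 1

First, deg p = 2.
Then, by symmetry, every cross-section ⟂ z is a circle, so x, y appear only via x² + y².
Then, against the integer gridlines: a circular section at z = 1 has radius exactly 1; no y-intercept at any integer in the box; it misses every integer gridline on the x-axis.
Finally, fitting integer coefficients to these (and the overall shape) gives p.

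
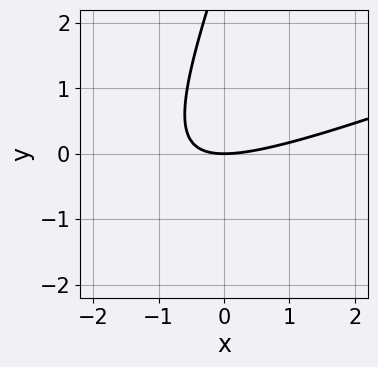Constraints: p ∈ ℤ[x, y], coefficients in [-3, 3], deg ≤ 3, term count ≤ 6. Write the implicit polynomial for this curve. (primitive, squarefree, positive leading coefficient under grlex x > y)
1. The degree is 2 — the shape is more complex than any degree-1 curve.
2. Reading off the gridlines: it crosses the y-axis at the gridline y = 0; one x-axis crossing is at x = 0.
3. Fitting integer coefficients to these (and the overall shape) gives p.

x^2 - 3*x*y + y^2 - 3*y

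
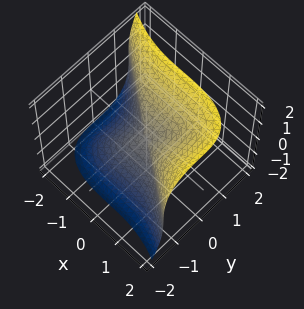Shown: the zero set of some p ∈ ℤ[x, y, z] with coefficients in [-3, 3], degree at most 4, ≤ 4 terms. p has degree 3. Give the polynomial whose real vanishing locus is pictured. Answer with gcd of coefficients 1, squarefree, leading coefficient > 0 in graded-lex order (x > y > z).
The degree is 3 — a generic line meets the surface in up to 3 points.
Against the integer gridlines: one y-axis crossing is at y = 0; it crosses the x-axis at the gridline x = 0.
Fitting integer coefficients to these (and the overall shape) gives p.

x^3 + 3*y^3 - z^3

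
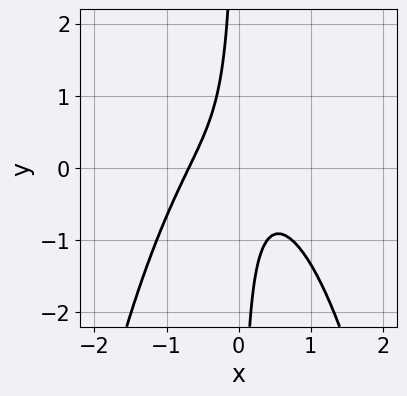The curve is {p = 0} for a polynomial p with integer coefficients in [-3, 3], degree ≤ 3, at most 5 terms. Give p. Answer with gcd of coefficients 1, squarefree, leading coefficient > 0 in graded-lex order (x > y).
3*x^3 + 3*x*y + 1

First, the degree is 3 — no degree-2 curve has this shape.
Then, from the visible intercepts: the curve avoids every integer y-axis point in the box.
Finally, assembling these constraints gives the stated polynomial.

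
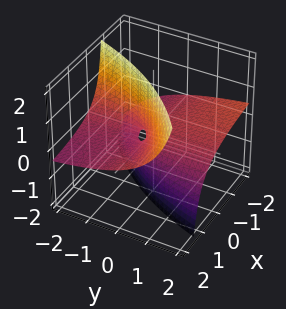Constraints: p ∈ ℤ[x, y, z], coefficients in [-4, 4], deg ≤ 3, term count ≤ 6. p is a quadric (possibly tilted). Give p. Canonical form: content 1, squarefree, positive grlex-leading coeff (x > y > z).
First, the degree is 2 — no degree-1 surface has this shape.
Then, against the integer gridlines: every point of the x-axis in the box is on the surface; one z-axis crossing is at z = 0; every point of the y-axis in the box is on the surface.
Finally, solving for integer coefficients yields p as stated.

x*y - 3*x*z + 2*y*z + z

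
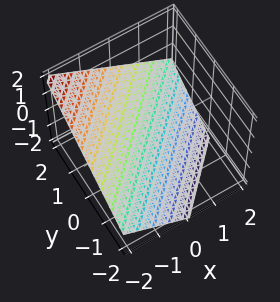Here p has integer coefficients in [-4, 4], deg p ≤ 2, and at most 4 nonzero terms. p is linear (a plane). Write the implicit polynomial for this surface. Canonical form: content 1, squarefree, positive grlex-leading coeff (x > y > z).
2*x - 2*y + 3*z + 2

1. deg p = 1. The surface is flat (a plane).
2. Observable constraints: one x-axis crossing is at x = -1; it meets the y-axis at y = 1 (among the integer gridlines).
3. The integer polynomial consistent with all of this is the stated p.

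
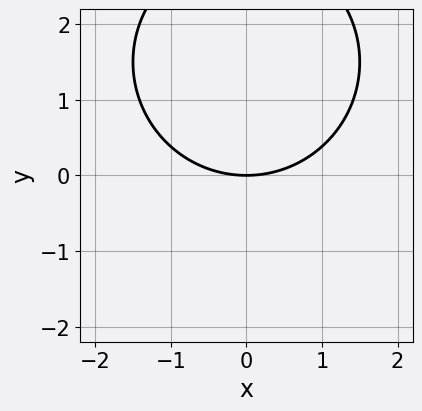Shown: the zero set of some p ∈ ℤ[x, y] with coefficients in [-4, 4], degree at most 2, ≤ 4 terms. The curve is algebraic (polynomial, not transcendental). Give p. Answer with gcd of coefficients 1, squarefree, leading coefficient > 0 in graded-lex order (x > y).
x^2 + y^2 - 3*y

First, degree: no degree-1 curve has this shape, so deg p = 2.
Then, symmetries: mirror symmetry x ↦ −x ⇒ only even powers of x.
Then, from the axis intercepts and sections: it crosses the x-axis at the gridline x = 0; it crosses the y-axis at the gridline y = 0.
Finally, these observations pin down the coefficients.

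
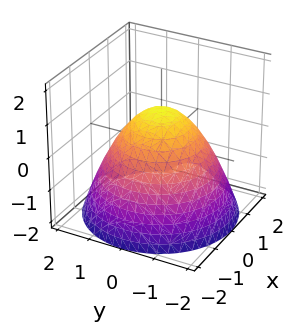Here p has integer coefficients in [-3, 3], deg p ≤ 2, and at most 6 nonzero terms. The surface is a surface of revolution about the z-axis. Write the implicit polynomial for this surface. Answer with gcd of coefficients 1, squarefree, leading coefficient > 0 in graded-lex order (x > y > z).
2*x^2 + 2*y^2 + 3*z - 3

The degree is 2 — no degree-1 surface has this shape.
Symmetry: every cross-section ⟂ z is a circle, so x, y appear only via x² + y².
Reading off the gridlines: it meets the z-axis at z = 1 (among the integer gridlines); a circular section at z = 0 has radius between 1 and 2.
Together with the visible shape, these determine p as stated.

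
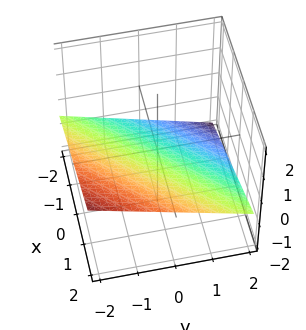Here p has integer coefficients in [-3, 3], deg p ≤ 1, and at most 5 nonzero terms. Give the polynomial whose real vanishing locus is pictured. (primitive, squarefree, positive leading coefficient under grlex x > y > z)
First, deg p = 1. The surface is flat (a plane).
Next, checking where it meets the axes: it crosses the x-axis at the gridline x = 2; it crosses the y-axis at the gridline y = -2.
Finally, together with the visible shape, these determine p as stated.

x - y - 3*z - 2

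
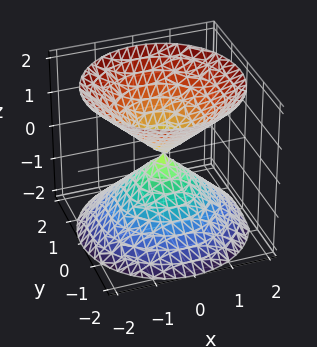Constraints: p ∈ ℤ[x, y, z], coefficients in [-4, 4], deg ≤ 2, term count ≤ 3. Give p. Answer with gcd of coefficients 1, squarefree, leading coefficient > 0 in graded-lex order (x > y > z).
I count 2 distinct pieces. They look like related sheets of one shape, so recover p as a whole.
Degree: two nappes meeting at a single point; a quadric, so deg p = 2.
Symmetries: the z ↦ −z reflection is a symmetry, so z appears only in even powers; every cross-section ⟂ z is a circle, so x, y appear only via x² + y².
Reading off the gridlines: a circular section at z = 1 has radius exactly 1; it meets the y-axis at y = 0 (among the integer gridlines); it crosses the x-axis at the gridline x = 0.
Putting this together gives p.

x^2 + y^2 - z^2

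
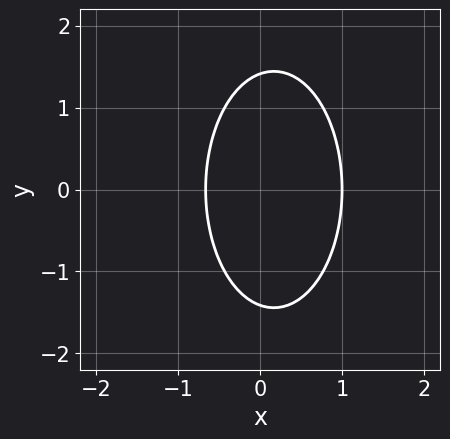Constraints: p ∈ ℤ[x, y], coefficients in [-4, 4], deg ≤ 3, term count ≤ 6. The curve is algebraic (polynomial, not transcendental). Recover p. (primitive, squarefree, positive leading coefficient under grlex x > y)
First, degree: a generic line meets the curve in up to 2 points, so deg p = 2.
Next, symmetries: it's symmetric under y → −y, forcing even powers of y.
Next, from the axis intercepts and sections: it crosses the x-axis at the gridline x = 1.
Finally, the integer polynomial consistent with all of this is the stated p.

3*x^2 + y^2 - x - 2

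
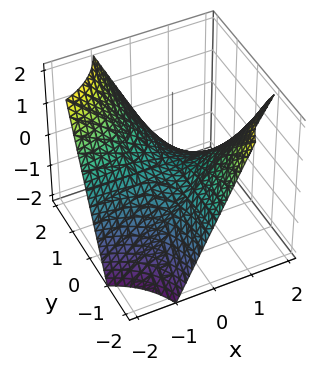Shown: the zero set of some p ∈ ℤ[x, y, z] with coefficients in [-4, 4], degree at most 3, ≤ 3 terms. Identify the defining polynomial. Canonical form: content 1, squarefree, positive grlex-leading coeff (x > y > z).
First, the degree is 2 — a hyperbolic paraboloid; a quadric.
Next, checking where it meets the axes: the visible y-axis segment lies entirely on the surface; one z-axis crossing is at z = 0.
Finally, together with the visible shape, these determine p as stated. Check: (2, 0, 0) on the x-axis lies on the surface, and p(2, 0, 0) = 0. ✓

x*y + z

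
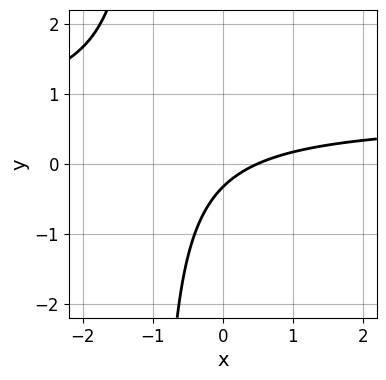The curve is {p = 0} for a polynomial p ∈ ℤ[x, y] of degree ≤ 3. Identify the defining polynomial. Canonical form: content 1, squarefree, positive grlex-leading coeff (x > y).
3*x*y - 2*x + 3*y + 1

First, deg p = 2. A generic line meets the curve in up to 2 points.
Finally, matching integer coefficients to the picture gives p.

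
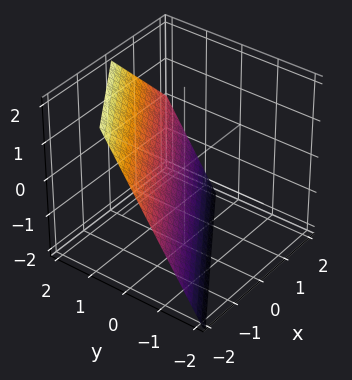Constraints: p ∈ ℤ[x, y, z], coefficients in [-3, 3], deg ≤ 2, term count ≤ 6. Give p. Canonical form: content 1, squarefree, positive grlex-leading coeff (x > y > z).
2*x - 3*y + 2*z + 2

deg p = 1.
Against the integer gridlines: it meets the z-axis at z = -1 (among the integer gridlines); it crosses the x-axis at the gridline x = -1.
Matching integer coefficients to the picture gives p.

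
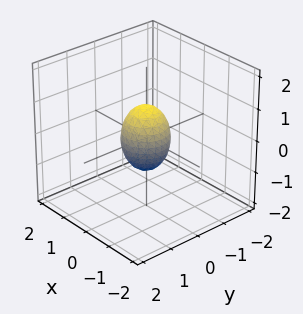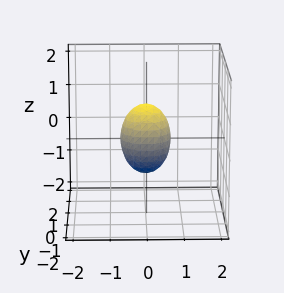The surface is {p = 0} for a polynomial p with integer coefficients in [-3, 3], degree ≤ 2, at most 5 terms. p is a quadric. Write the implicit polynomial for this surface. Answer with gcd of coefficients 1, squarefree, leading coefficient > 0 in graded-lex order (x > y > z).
2*x^2 + 2*y^2 + z^2 - 1

First, degree: a closed, bounded, convex surface; a quadric, so deg p = 2.
Then, symmetry: the surface is invariant under rotation about z: p = q(x² + y², z); the z ↦ −z reflection is a symmetry, so z appears only in even powers.
Next, from the axis intercepts and sections: a circular section at z = 0 has radius between 0 and 1; among the integer gridlines, it crosses the z-axis at z ∈ {-1, 1}.
Finally, matching integer coefficients to the picture gives p.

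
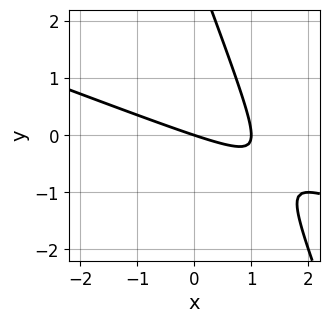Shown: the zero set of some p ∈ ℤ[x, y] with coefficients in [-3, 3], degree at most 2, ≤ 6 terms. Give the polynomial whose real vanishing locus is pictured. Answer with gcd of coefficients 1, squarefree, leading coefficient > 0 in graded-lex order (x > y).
x^2 + 3*x*y + y^2 - x - 3*y

deg p = 2.
Reading off the gridlines: one y-axis crossing is at y = 0; the x-axis gridline crossings are at x ∈ {0, 1}.
These observations pin down the coefficients.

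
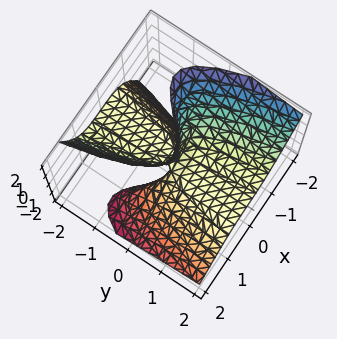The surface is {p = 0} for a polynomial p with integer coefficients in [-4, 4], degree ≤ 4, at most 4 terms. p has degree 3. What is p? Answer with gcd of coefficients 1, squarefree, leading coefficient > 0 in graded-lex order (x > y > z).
3*x^3 + 2*x^2*z - x*z^2 + 3*y*z

1. Degree: no degree-2 surface has this shape, so deg p = 3.
2. Checking where it meets the axes: every point of the y-axis in the box is on the surface; it meets the x-axis at x = 0 (among the integer gridlines); the visible z-axis segment lies entirely on the surface.
3. Solving for integer coefficients yields p as stated.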